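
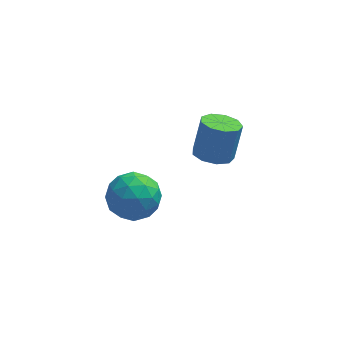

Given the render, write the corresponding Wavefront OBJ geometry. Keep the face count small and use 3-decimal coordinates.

v 1.368 0.016 -0.713
v 1.959 0.412 -0.981
v 2.263 0.899 0.404
v 1.672 0.504 0.673
v 1.53 0.705 -0.99
v 1.833 1.192 0.395
v 1.025 0.676 -0.87
v 1.329 1.163 0.516
v 0.681 0.338 -0.676
v 0.984 0.826 0.71
v 0.658 -0.15 -0.499
v 0.962 0.337 0.887
v 0.968 -0.561 -0.422
v 1.271 -0.073 0.963
v 1.465 -0.701 -0.482
v 1.768 -0.214 0.904
v 1.917 -0.506 -0.649
v 2.22 -0.019 0.736
v 2.112 -0.066 -0.847
v 2.415 0.421 0.539
v -1.992 -3.072 0.47
v -1.458 -2.686 1.206
v -1.302 -4.494 0.714
v -0.768 -4.108 1.45
v -1.744 -4.221 1.554
v -2.171 -3.342 1.404
v -0.589 -3.838 0.516
v -1.016 -2.959 0.366
v -0.591 -3.159 1.235
v -1.305 -3.396 1.877
v -1.455 -3.784 0.043
v -2.169 -4.021 0.685
v -1.786 -2.754 0.817
v -0.974 -4.426 1.103
v -1.548 -4.492 1.165
v -1.234 -4.265 1.598
v -2.205 -3.14 0.932
v -1.891 -2.913 1.365
v -2.059 -3.815 1.57
v -0.869 -4.267 0.555
v -0.555 -4.04 0.988
v -1.526 -2.915 0.322
v -1.212 -2.688 0.755
v -0.701 -3.365 0.35
v -0.962 -2.806 1.267
v -0.556 -3.641 1.41
v -0.451 -3.482 0.861
v -0.702 -2.966 0.772
v -1.382 -2.945 1.644
v -0.976 -3.78 1.787
v -1.55 -3.847 1.848
v -1.801 -3.33 1.76
v -0.872 -3.223 1.661
v -1.784 -3.4 0.133
v -1.378 -4.235 0.276
v -0.959 -3.85 0.16
v -1.21 -3.333 0.072
v -2.204 -3.539 0.51
v -1.798 -4.374 0.653
v -2.058 -4.214 1.148
v -2.309 -3.698 1.059
v -1.888 -3.957 0.259
f 2 1 5
f 2 5 3
f 3 5 6
f 3 6 4
f 5 1 7
f 5 7 6
f 6 7 8
f 6 8 4
f 7 1 9
f 7 9 8
f 8 9 10
f 8 10 4
f 9 1 11
f 9 11 10
f 10 11 12
f 10 12 4
f 11 1 13
f 11 13 12
f 12 13 14
f 12 14 4
f 13 1 15
f 13 15 14
f 14 15 16
f 14 16 4
f 15 1 17
f 15 17 16
f 16 17 18
f 16 18 4
f 17 1 19
f 17 19 18
f 18 19 20
f 18 20 4
f 19 1 2
f 19 2 20
f 20 2 3
f 20 3 4
f 21 58 37
f 58 32 61
f 37 61 26
f 58 61 37
f 21 37 33
f 37 26 38
f 33 38 22
f 37 38 33
f 21 33 42
f 33 22 43
f 42 43 28
f 33 43 42
f 21 42 54
f 42 28 57
f 54 57 31
f 42 57 54
f 21 54 58
f 54 31 62
f 58 62 32
f 54 62 58
f 22 38 49
f 38 26 52
f 49 52 30
f 38 52 49
f 26 61 39
f 61 32 60
f 39 60 25
f 61 60 39
f 32 62 59
f 62 31 55
f 59 55 23
f 62 55 59
f 31 57 56
f 57 28 44
f 56 44 27
f 57 44 56
f 28 43 48
f 43 22 45
f 48 45 29
f 43 45 48
f 24 50 36
f 50 30 51
f 36 51 25
f 50 51 36
f 24 36 34
f 36 25 35
f 34 35 23
f 36 35 34
f 24 34 41
f 34 23 40
f 41 40 27
f 34 40 41
f 24 41 46
f 41 27 47
f 46 47 29
f 41 47 46
f 24 46 50
f 46 29 53
f 50 53 30
f 46 53 50
f 25 51 39
f 51 30 52
f 39 52 26
f 51 52 39
f 23 35 59
f 35 25 60
f 59 60 32
f 35 60 59
f 27 40 56
f 40 23 55
f 56 55 31
f 40 55 56
f 29 47 48
f 47 27 44
f 48 44 28
f 47 44 48
f 30 53 49
f 53 29 45
f 49 45 22
f 53 45 49



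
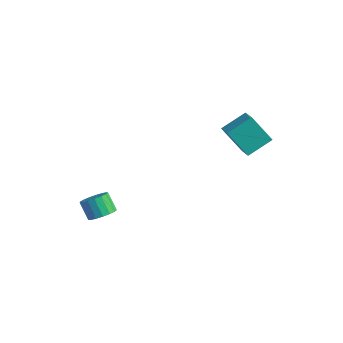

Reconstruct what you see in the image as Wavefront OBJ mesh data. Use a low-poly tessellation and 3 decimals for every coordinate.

v 1.016 3.051 4.01
v 2.005 2.55 4.443
v 1.398 4.493 4.805
v 2.387 3.992 5.238
v 2.033 3.668 2.402
v 3.022 3.167 2.835
v 2.415 5.11 3.197
v 3.404 4.609 3.63
v -1.729 -3.18 -1.595
v -1.16 -3.598 -1.141
v -1.921 -3.558 -0.15
v -2.491 -3.14 -0.605
v -1.064 -3.212 -1.083
v -1.826 -3.171 -0.092
v -1.121 -2.818 -1.143
v -1.883 -2.778 -0.152
v -1.317 -2.508 -1.306
v -2.079 -2.467 -0.315
v -1.608 -2.351 -1.536
v -2.369 -2.311 -0.545
v -1.926 -2.384 -1.779
v -2.688 -2.344 -0.788
v -2.199 -2.6 -1.98
v -2.961 -2.56 -0.99
v -2.365 -2.949 -2.093
v -3.126 -2.909 -1.103
v -2.385 -3.35 -2.092
v -3.146 -3.31 -1.102
v -2.254 -3.713 -1.977
v -3.016 -3.673 -0.987
v -2.004 -3.953 -1.775
v -2.765 -3.913 -0.784
v -1.69 -4.017 -1.531
v -2.452 -3.977 -0.541
v -1.386 -3.888 -1.302
v -2.147 -3.848 -0.312
f 2 4 1
f 5 2 1
f 1 4 3
f 3 5 1
f 2 8 4
f 6 2 5
f 6 8 2
f 4 8 3
f 7 5 3
f 3 8 7
f 7 6 5
f 8 6 7
f 10 9 13
f 10 13 11
f 11 13 14
f 11 14 12
f 13 9 15
f 13 15 14
f 14 15 16
f 14 16 12
f 15 9 17
f 15 17 16
f 16 17 18
f 16 18 12
f 17 9 19
f 17 19 18
f 18 19 20
f 18 20 12
f 19 9 21
f 19 21 20
f 20 21 22
f 20 22 12
f 21 9 23
f 21 23 22
f 22 23 24
f 22 24 12
f 23 9 25
f 23 25 24
f 24 25 26
f 24 26 12
f 25 9 27
f 25 27 26
f 26 27 28
f 26 28 12
f 27 9 29
f 27 29 28
f 28 29 30
f 28 30 12
f 29 9 31
f 29 31 30
f 30 31 32
f 30 32 12
f 31 9 33
f 31 33 32
f 32 33 34
f 32 34 12
f 33 9 35
f 33 35 34
f 34 35 36
f 34 36 12
f 35 9 10
f 35 10 36
f 36 10 11
f 36 11 12



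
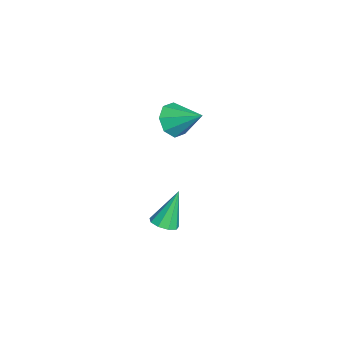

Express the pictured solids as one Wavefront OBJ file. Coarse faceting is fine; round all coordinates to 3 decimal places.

v -2.407 -3.093 1.41
v -1.716 -3.03 0.76
v -1.693 -1.827 2.29
v -2.284 -2.603 0.605
v -2.923 -2.463 0.922
v -3.26 -2.692 1.524
v -3.097 -3.156 2.059
v -2.529 -3.584 2.214
v -1.89 -3.724 1.898
v -1.553 -3.495 1.295
v -1.283 -3.487 -4.824
v -0.633 -3.258 -4.698
v -1.857 -2.853 -3.016
v -0.893 -2.912 -4.902
v -1.334 -2.834 -5.07
v -1.752 -3.062 -5.122
v -1.95 -3.49 -5.035
v -1.836 -3.916 -4.849
v -1.463 -4.142 -4.651
v -1.006 -4.061 -4.534
v -0.678 -3.713 -4.552
f 2 1 4
f 2 4 3
f 4 1 5
f 4 5 3
f 5 1 6
f 5 6 3
f 6 1 7
f 6 7 3
f 7 1 8
f 7 8 3
f 8 1 9
f 8 9 3
f 9 1 10
f 9 10 3
f 10 1 2
f 10 2 3
f 12 11 14
f 12 14 13
f 14 11 15
f 14 15 13
f 15 11 16
f 15 16 13
f 16 11 17
f 16 17 13
f 17 11 18
f 17 18 13
f 18 11 19
f 18 19 13
f 19 11 20
f 19 20 13
f 20 11 21
f 20 21 13
f 21 11 12
f 21 12 13



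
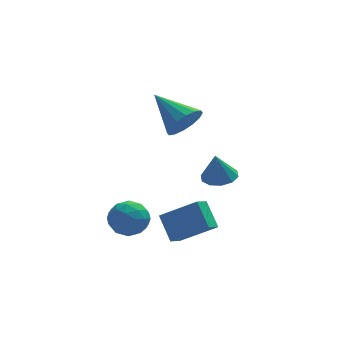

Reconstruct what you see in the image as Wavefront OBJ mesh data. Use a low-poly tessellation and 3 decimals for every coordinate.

v 0.189 2.316 3.369
v 0.633 3.001 2.882
v -0.889 3.744 4.391
v 0.236 2.892 2.615
v -0.175 2.629 2.549
v -0.487 2.282 2.703
v -0.619 1.944 3.036
v -0.534 1.707 3.458
v -0.255 1.632 3.856
v 0.143 1.741 4.124
v 0.553 2.004 4.189
v 0.866 2.351 4.035
v 0.997 2.689 3.702
v 0.912 2.926 3.281
v -1.833 1.314 -2.214
v -1.493 0.86 -1.431
v -3.247 1.4 -1.549
v -2.907 0.946 -0.766
v -2.616 1.847 -0.968
v -1.742 1.793 -1.379
v -2.998 0.467 -1.601
v -2.124 0.413 -2.012
v -2.213 0.337 -1.052
v -1.976 1.189 -0.661
v -2.764 1.071 -2.319
v -2.527 1.923 -1.928
v -1.539 1.079 -1.881
v -3.201 1.181 -1.099
v -3.03 1.71 -1.218
v -2.83 1.443 -0.758
v -1.685 1.628 -1.85
v -1.485 1.361 -1.39
v -2.145 1.941 -1.118
v -3.255 0.899 -1.59
v -3.055 0.632 -1.13
v -1.91 0.817 -2.222
v -1.71 0.55 -1.762
v -2.595 0.319 -1.862
v -1.762 0.505 -1.198
v -2.593 0.556 -0.807
v -2.647 0.274 -1.298
v -2.133 0.242 -1.539
v -1.623 1.006 -0.968
v -2.454 1.057 -0.577
v -2.283 1.586 -0.696
v -1.769 1.554 -0.937
v -2.046 0.698 -0.745
v -2.286 1.203 -2.403
v -3.117 1.254 -2.012
v -2.971 0.706 -2.043
v -2.457 0.674 -2.284
v -2.147 1.704 -2.173
v -2.978 1.755 -1.782
v -2.607 2.018 -1.441
v -2.093 1.986 -1.682
v -2.694 1.562 -2.235
v 1.994 4.035 -1.052
v 2.535 4.658 -0.895
v 1.766 3.885 0.332
v 2.063 4.866 -0.95
v 1.564 4.756 -1.045
v 1.23 4.371 -1.142
v 1.188 3.858 -1.204
v 1.454 3.412 -1.209
v 1.926 3.204 -1.153
v 2.425 3.313 -1.059
v 2.759 3.699 -0.962
v 2.801 4.212 -0.899
v -0.313 0.438 -2.632
v -0.805 -0.107 -2.266
v -0.642 1.4 -1.64
v -1.133 0.854 -1.274
v 1.173 -0.174 -1.546
v 0.682 -0.72 -1.18
v 0.845 0.787 -0.554
v 0.353 0.242 -0.188
f 2 1 4
f 2 4 3
f 4 1 5
f 4 5 3
f 5 1 6
f 5 6 3
f 6 1 7
f 6 7 3
f 7 1 8
f 7 8 3
f 8 1 9
f 8 9 3
f 9 1 10
f 9 10 3
f 10 1 11
f 10 11 3
f 11 1 12
f 11 12 3
f 12 1 13
f 12 13 3
f 13 1 14
f 13 14 3
f 14 1 2
f 14 2 3
f 15 52 31
f 52 26 55
f 31 55 20
f 52 55 31
f 15 31 27
f 31 20 32
f 27 32 16
f 31 32 27
f 15 27 36
f 27 16 37
f 36 37 22
f 27 37 36
f 15 36 48
f 36 22 51
f 48 51 25
f 36 51 48
f 15 48 52
f 48 25 56
f 52 56 26
f 48 56 52
f 16 32 43
f 32 20 46
f 43 46 24
f 32 46 43
f 20 55 33
f 55 26 54
f 33 54 19
f 55 54 33
f 26 56 53
f 56 25 49
f 53 49 17
f 56 49 53
f 25 51 50
f 51 22 38
f 50 38 21
f 51 38 50
f 22 37 42
f 37 16 39
f 42 39 23
f 37 39 42
f 18 44 30
f 44 24 45
f 30 45 19
f 44 45 30
f 18 30 28
f 30 19 29
f 28 29 17
f 30 29 28
f 18 28 35
f 28 17 34
f 35 34 21
f 28 34 35
f 18 35 40
f 35 21 41
f 40 41 23
f 35 41 40
f 18 40 44
f 40 23 47
f 44 47 24
f 40 47 44
f 19 45 33
f 45 24 46
f 33 46 20
f 45 46 33
f 17 29 53
f 29 19 54
f 53 54 26
f 29 54 53
f 21 34 50
f 34 17 49
f 50 49 25
f 34 49 50
f 23 41 42
f 41 21 38
f 42 38 22
f 41 38 42
f 24 47 43
f 47 23 39
f 43 39 16
f 47 39 43
f 58 57 60
f 58 60 59
f 60 57 61
f 60 61 59
f 61 57 62
f 61 62 59
f 62 57 63
f 62 63 59
f 63 57 64
f 63 64 59
f 64 57 65
f 64 65 59
f 65 57 66
f 65 66 59
f 66 57 67
f 66 67 59
f 67 57 68
f 67 68 59
f 68 57 58
f 68 58 59
f 70 72 69
f 73 70 69
f 69 72 71
f 71 73 69
f 70 76 72
f 74 70 73
f 74 76 70
f 72 76 71
f 75 73 71
f 71 76 75
f 75 74 73
f 76 74 75



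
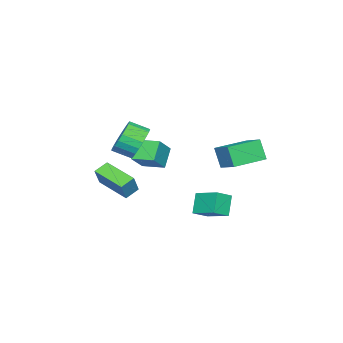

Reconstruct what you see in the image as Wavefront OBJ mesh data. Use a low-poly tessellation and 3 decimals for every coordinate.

v -1.812 1.015 -1.592
v -0.993 0.641 -1.112
v -1.495 2.443 -1.022
v -0.676 2.069 -0.542
v -1.084 1.271 -2.638
v -0.265 0.897 -2.158
v -0.767 2.699 -2.068
v 0.052 2.325 -1.588
v -4.683 -4.599 -0.601
v -3.634 -4.61 0.356
v -4.819 -3.266 -0.437
v -3.769 -3.276 0.519
v -3.771 -4.384 -1.599
v -2.721 -4.394 -0.643
v -3.906 -3.05 -1.436
v -2.857 -3.061 -0.479
v 1.541 -2.721 0.477
v 2.112 -2.612 1.515
v 1.978 -0.85 0.04
v 2.55 -0.741 1.078
v 2.27 -2.979 0.102
v 2.842 -2.87 1.14
v 2.708 -1.108 -0.335
v 3.279 -0.999 0.703
v 0.448 -1.695 2.409
v 1.025 -1.871 1.562
v 1.449 -2.801 2.044
v 0.872 -2.625 2.891
v 1.289 -1.626 1.802
v 1.713 -2.557 2.283
v 1.408 -1.394 2.146
v 1.832 -2.324 2.628
v 1.361 -1.213 2.536
v 1.785 -2.143 3.018
v 1.156 -1.116 2.904
v 1.58 -2.046 3.386
v 0.829 -1.119 3.187
v 1.252 -2.049 3.669
v 0.435 -1.221 3.335
v 0.859 -2.151 3.817
v 0.044 -1.406 3.323
v 0.468 -2.336 3.805
v -0.277 -1.64 3.153
v 0.147 -2.57 3.635
v -0.473 -1.884 2.854
v -0.049 -2.814 3.336
v -0.509 -2.095 2.478
v -0.086 -3.025 2.96
v -0.38 -2.237 2.091
v 0.043 -3.167 2.573
v -0.108 -2.285 1.758
v 0.316 -3.216 2.24
v 0.26 -2.232 1.538
v 0.684 -3.162 2.02
v 0.661 -2.085 1.469
v 1.085 -3.015 1.951
v -3.163 2.677 0.894
v -3.372 2.168 2.06
v -2.51 3.827 1.512
v -2.719 3.318 2.679
v -1.501 1.782 0.801
v -1.71 1.273 1.968
v -0.848 2.932 1.42
v -1.057 2.423 2.586
f 2 4 1
f 5 2 1
f 1 4 3
f 3 5 1
f 2 8 4
f 6 2 5
f 6 8 2
f 4 8 3
f 7 5 3
f 3 8 7
f 7 6 5
f 8 6 7
f 10 12 9
f 13 10 9
f 9 12 11
f 11 13 9
f 10 16 12
f 14 10 13
f 14 16 10
f 12 16 11
f 15 13 11
f 11 16 15
f 15 14 13
f 16 14 15
f 18 20 17
f 21 18 17
f 17 20 19
f 19 21 17
f 18 24 20
f 22 18 21
f 22 24 18
f 20 24 19
f 23 21 19
f 19 24 23
f 23 22 21
f 24 22 23
f 26 25 29
f 26 29 27
f 27 29 30
f 27 30 28
f 29 25 31
f 29 31 30
f 30 31 32
f 30 32 28
f 31 25 33
f 31 33 32
f 32 33 34
f 32 34 28
f 33 25 35
f 33 35 34
f 34 35 36
f 34 36 28
f 35 25 37
f 35 37 36
f 36 37 38
f 36 38 28
f 37 25 39
f 37 39 38
f 38 39 40
f 38 40 28
f 39 25 41
f 39 41 40
f 40 41 42
f 40 42 28
f 41 25 43
f 41 43 42
f 42 43 44
f 42 44 28
f 43 25 45
f 43 45 44
f 44 45 46
f 44 46 28
f 45 25 47
f 45 47 46
f 46 47 48
f 46 48 28
f 47 25 49
f 47 49 48
f 48 49 50
f 48 50 28
f 49 25 51
f 49 51 50
f 50 51 52
f 50 52 28
f 51 25 53
f 51 53 52
f 52 53 54
f 52 54 28
f 53 25 55
f 53 55 54
f 54 55 56
f 54 56 28
f 55 25 26
f 55 26 56
f 56 26 27
f 56 27 28
f 58 60 57
f 61 58 57
f 57 60 59
f 59 61 57
f 58 64 60
f 62 58 61
f 62 64 58
f 60 64 59
f 63 61 59
f 59 64 63
f 63 62 61
f 64 62 63



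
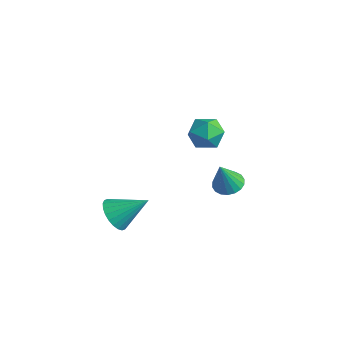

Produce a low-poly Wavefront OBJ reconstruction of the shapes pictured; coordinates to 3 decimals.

v 1.918 2.385 1.946
v 2.528 2.032 2.684
v 1.012 1.008 2.036
v 1.622 0.655 2.774
v 1.008 1.449 2.956
v 1.568 2.3 2.9
v 1.972 0.74 1.82
v 2.532 1.591 1.764
v 2.561 1.015 2.606
v 1.965 1.454 3.308
v 1.575 1.586 1.412
v 0.979 2.025 2.114
v 0.717 -3.12 -2.087
v 1.513 -3.268 -2.639
v 1.723 -1.86 -0.973
v 1.349 -2.975 -2.822
v 1.089 -2.704 -2.893
v 0.772 -2.496 -2.841
v 0.446 -2.384 -2.675
v 0.162 -2.383 -2.419
v -0.037 -2.494 -2.113
v -0.122 -2.701 -1.802
v -0.08 -2.972 -1.536
v 0.084 -3.264 -1.353
v 0.345 -3.535 -1.282
v 0.662 -3.743 -1.333
v 0.987 -3.856 -1.5
v 1.271 -3.857 -1.755
v 1.471 -3.745 -2.062
v 1.556 -3.538 -2.372
v 1.209 3.386 -2.627
v 1.892 3.84 -2.503
v 1.351 2.714 -0.953
v 1.622 4.065 -2.39
v 1.27 4.156 -2.324
v 0.906 4.094 -2.318
v 0.602 3.891 -2.373
v 0.418 3.589 -2.479
v 0.391 3.246 -2.614
v 0.526 2.931 -2.752
v 0.796 2.706 -2.865
v 1.148 2.615 -2.931
v 1.512 2.677 -2.937
v 1.816 2.88 -2.882
v 2 3.182 -2.776
v 2.027 3.525 -2.641
f 1 12 6
f 1 6 2
f 1 2 8
f 1 8 11
f 1 11 12
f 2 6 10
f 6 12 5
f 12 11 3
f 11 8 7
f 8 2 9
f 4 10 5
f 4 5 3
f 4 3 7
f 4 7 9
f 4 9 10
f 5 10 6
f 3 5 12
f 7 3 11
f 9 7 8
f 10 9 2
f 14 13 16
f 14 16 15
f 16 13 17
f 16 17 15
f 17 13 18
f 17 18 15
f 18 13 19
f 18 19 15
f 19 13 20
f 19 20 15
f 20 13 21
f 20 21 15
f 21 13 22
f 21 22 15
f 22 13 23
f 22 23 15
f 23 13 24
f 23 24 15
f 24 13 25
f 24 25 15
f 25 13 26
f 25 26 15
f 26 13 27
f 26 27 15
f 27 13 28
f 27 28 15
f 28 13 29
f 28 29 15
f 29 13 30
f 29 30 15
f 30 13 14
f 30 14 15
f 32 31 34
f 32 34 33
f 34 31 35
f 34 35 33
f 35 31 36
f 35 36 33
f 36 31 37
f 36 37 33
f 37 31 38
f 37 38 33
f 38 31 39
f 38 39 33
f 39 31 40
f 39 40 33
f 40 31 41
f 40 41 33
f 41 31 42
f 41 42 33
f 42 31 43
f 42 43 33
f 43 31 44
f 43 44 33
f 44 31 45
f 44 45 33
f 45 31 46
f 45 46 33
f 46 31 32
f 46 32 33



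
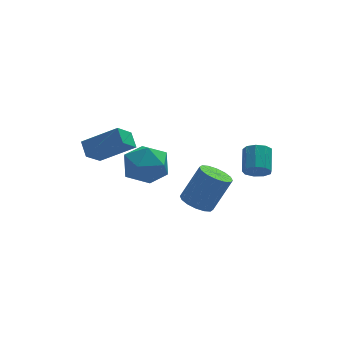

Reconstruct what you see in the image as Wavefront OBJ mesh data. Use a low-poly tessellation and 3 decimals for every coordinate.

v -4.623 1.51 -1.865
v -3.173 1.032 -0.931
v -4.68 2.209 -1.42
v -3.23 1.73 -0.486
v -3.93 2.07 -2.654
v -2.48 1.591 -1.72
v -3.987 2.768 -2.209
v -2.537 2.29 -1.275
v 1.285 -3.219 -0.473
v 1.62 -3.043 -0.926
v 1.91 -2.086 -0.34
v 1.575 -2.261 0.113
v 1.244 -2.902 -0.97
v 1.535 -1.945 -0.383
v 0.887 -2.91 -0.781
v 1.178 -1.952 -0.194
v 0.716 -3.062 -0.448
v 1.007 -2.104 0.138
v 0.812 -3.287 -0.127
v 1.102 -2.329 0.459
v 1.128 -3.481 0.032
v 1.419 -2.523 0.618
v 1.518 -3.552 -0.045
v 1.809 -2.594 0.541
v 1.798 -3.467 -0.323
v 2.089 -2.509 0.264
v 1.839 -3.266 -0.671
v 2.129 -2.308 -0.084
v -1.95 2.827 -2.606
v -1.058 2.147 -2.691
v -2.962 1.613 -3.509
v -2.07 0.933 -3.594
v -2.549 1.108 -2.592
v -1.924 1.859 -2.034
v -2.096 1.901 -4.166
v -1.471 2.652 -3.608
v -1.148 1.575 -3.656
v -1.428 1.085 -2.683
v -2.592 2.675 -3.517
v -2.872 2.185 -2.544
v -0.973 -2.508 -2.467
v -0.484 -2.068 -2.806
v 0.362 -1.873 -1.332
v -0.127 -2.312 -0.993
v -0.758 -1.832 -2.68
v 0.088 -1.637 -1.206
v -1.09 -1.778 -2.496
v -0.244 -1.582 -1.023
v -1.39 -1.918 -2.305
v -0.545 -1.723 -0.832
v -1.579 -2.217 -2.157
v -0.733 -2.022 -0.684
v -1.605 -2.594 -2.092
v -0.76 -2.398 -0.619
v -1.462 -2.947 -2.128
v -0.616 -2.752 -0.654
v -1.188 -3.183 -2.254
v -0.342 -2.988 -0.78
v -0.856 -3.238 -2.437
v -0.01 -3.042 -0.964
v -0.555 -3.097 -2.628
v 0.29 -2.902 -1.155
v -0.367 -2.798 -2.776
v 0.479 -2.603 -1.303
v -0.34 -2.422 -2.841
v 0.505 -2.226 -1.368
f 2 4 1
f 5 2 1
f 1 4 3
f 3 5 1
f 2 8 4
f 6 2 5
f 6 8 2
f 4 8 3
f 7 5 3
f 3 8 7
f 7 6 5
f 8 6 7
f 10 9 13
f 10 13 11
f 11 13 14
f 11 14 12
f 13 9 15
f 13 15 14
f 14 15 16
f 14 16 12
f 15 9 17
f 15 17 16
f 16 17 18
f 16 18 12
f 17 9 19
f 17 19 18
f 18 19 20
f 18 20 12
f 19 9 21
f 19 21 20
f 20 21 22
f 20 22 12
f 21 9 23
f 21 23 22
f 22 23 24
f 22 24 12
f 23 9 25
f 23 25 24
f 24 25 26
f 24 26 12
f 25 9 27
f 25 27 26
f 26 27 28
f 26 28 12
f 27 9 10
f 27 10 28
f 28 10 11
f 28 11 12
f 29 40 34
f 29 34 30
f 29 30 36
f 29 36 39
f 29 39 40
f 30 34 38
f 34 40 33
f 40 39 31
f 39 36 35
f 36 30 37
f 32 38 33
f 32 33 31
f 32 31 35
f 32 35 37
f 32 37 38
f 33 38 34
f 31 33 40
f 35 31 39
f 37 35 36
f 38 37 30
f 42 41 45
f 42 45 43
f 43 45 46
f 43 46 44
f 45 41 47
f 45 47 46
f 46 47 48
f 46 48 44
f 47 41 49
f 47 49 48
f 48 49 50
f 48 50 44
f 49 41 51
f 49 51 50
f 50 51 52
f 50 52 44
f 51 41 53
f 51 53 52
f 52 53 54
f 52 54 44
f 53 41 55
f 53 55 54
f 54 55 56
f 54 56 44
f 55 41 57
f 55 57 56
f 56 57 58
f 56 58 44
f 57 41 59
f 57 59 58
f 58 59 60
f 58 60 44
f 59 41 61
f 59 61 60
f 60 61 62
f 60 62 44
f 61 41 63
f 61 63 62
f 62 63 64
f 62 64 44
f 63 41 65
f 63 65 64
f 64 65 66
f 64 66 44
f 65 41 42
f 65 42 66
f 66 42 43
f 66 43 44



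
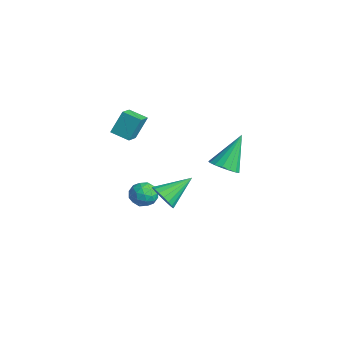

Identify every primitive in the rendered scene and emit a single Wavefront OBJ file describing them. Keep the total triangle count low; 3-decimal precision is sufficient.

v -3.479 0.194 1.426
v -3.559 0.928 2.697
v -2.654 0.858 1.094
v -2.734 1.593 2.365
v -2.706 -0.533 1.895
v -2.786 0.202 3.166
v -1.881 0.132 1.563
v -1.961 0.866 2.834
v -1.28 1.036 -2.601
v -0.482 0.845 -2.611
v -1.478 0.155 -1.629
v -0.68 -0.036 -1.639
v -0.922 0.699 -1.368
v -0.8 1.244 -1.969
v -1.16 -0.244 -2.271
v -1.038 0.301 -2.872
v -0.408 0.054 -2.408
v -0.261 0.637 -1.849
v -1.699 0.363 -2.391
v -1.552 0.946 -1.832
v -0.864 1.018 -2.691
v -1.096 -0.018 -1.549
v -1.239 0.414 -1.389
v -0.77 0.302 -1.395
v -1.05 1.252 -2.314
v -0.582 1.14 -2.32
v -0.84 1.054 -1.589
v -1.378 -0.14 -1.92
v -0.91 -0.252 -1.926
v -1.19 0.698 -2.845
v -0.721 0.586 -2.851
v -1.12 -0.054 -2.651
v -0.351 0.441 -2.578
v -0.468 -0.077 -2.007
v -0.75 -0.199 -2.378
v -0.678 0.121 -2.731
v -0.265 0.783 -2.25
v -0.381 0.265 -1.678
v -0.524 0.697 -1.519
v -0.452 1.018 -1.872
v -0.222 0.318 -2.13
v -1.579 0.735 -2.562
v -1.695 0.217 -1.99
v -1.508 -0.018 -2.368
v -1.436 0.303 -2.721
v -1.492 1.077 -2.233
v -1.609 0.559 -1.662
v -1.282 0.879 -1.509
v -1.21 1.199 -1.862
v -1.738 0.682 -2.11
v 4.068 2.483 2.46
v 4.646 2.063 2.881
v 3.652 3.657 4.2
v 4.846 2.368 2.724
v 4.868 2.699 2.506
v 4.707 2.981 2.277
v 4.399 3.149 2.09
v 4.016 3.164 1.988
v 3.644 3.024 1.994
v 3.37 2.76 2.106
v 3.255 2.432 2.3
v 3.327 2.116 2.53
v 3.569 1.885 2.744
v 3.925 1.79 2.893
v 4.314 1.854 2.942
v 0.269 0.99 -1.735
v 0.974 1.263 -2.166
v 0.191 2.69 -0.785
v 0.683 1.377 -2.395
v 0.311 1.415 -2.493
v -0.07 1.369 -2.441
v -0.384 1.247 -2.249
v -0.568 1.074 -1.956
v -0.587 0.885 -1.619
v -0.435 0.716 -1.305
v -0.145 0.602 -1.076
v 0.228 0.564 -0.978
v 0.609 0.611 -1.03
v 0.922 0.732 -1.221
v 1.107 0.905 -1.515
v 1.125 1.094 -1.852
f 2 4 1
f 5 2 1
f 1 4 3
f 3 5 1
f 2 8 4
f 6 2 5
f 6 8 2
f 4 8 3
f 7 5 3
f 3 8 7
f 7 6 5
f 8 6 7
f 9 46 25
f 46 20 49
f 25 49 14
f 46 49 25
f 9 25 21
f 25 14 26
f 21 26 10
f 25 26 21
f 9 21 30
f 21 10 31
f 30 31 16
f 21 31 30
f 9 30 42
f 30 16 45
f 42 45 19
f 30 45 42
f 9 42 46
f 42 19 50
f 46 50 20
f 42 50 46
f 10 26 37
f 26 14 40
f 37 40 18
f 26 40 37
f 14 49 27
f 49 20 48
f 27 48 13
f 49 48 27
f 20 50 47
f 50 19 43
f 47 43 11
f 50 43 47
f 19 45 44
f 45 16 32
f 44 32 15
f 45 32 44
f 16 31 36
f 31 10 33
f 36 33 17
f 31 33 36
f 12 38 24
f 38 18 39
f 24 39 13
f 38 39 24
f 12 24 22
f 24 13 23
f 22 23 11
f 24 23 22
f 12 22 29
f 22 11 28
f 29 28 15
f 22 28 29
f 12 29 34
f 29 15 35
f 34 35 17
f 29 35 34
f 12 34 38
f 34 17 41
f 38 41 18
f 34 41 38
f 13 39 27
f 39 18 40
f 27 40 14
f 39 40 27
f 11 23 47
f 23 13 48
f 47 48 20
f 23 48 47
f 15 28 44
f 28 11 43
f 44 43 19
f 28 43 44
f 17 35 36
f 35 15 32
f 36 32 16
f 35 32 36
f 18 41 37
f 41 17 33
f 37 33 10
f 41 33 37
f 52 51 54
f 52 54 53
f 54 51 55
f 54 55 53
f 55 51 56
f 55 56 53
f 56 51 57
f 56 57 53
f 57 51 58
f 57 58 53
f 58 51 59
f 58 59 53
f 59 51 60
f 59 60 53
f 60 51 61
f 60 61 53
f 61 51 62
f 61 62 53
f 62 51 63
f 62 63 53
f 63 51 64
f 63 64 53
f 64 51 65
f 64 65 53
f 65 51 52
f 65 52 53
f 67 66 69
f 67 69 68
f 69 66 70
f 69 70 68
f 70 66 71
f 70 71 68
f 71 66 72
f 71 72 68
f 72 66 73
f 72 73 68
f 73 66 74
f 73 74 68
f 74 66 75
f 74 75 68
f 75 66 76
f 75 76 68
f 76 66 77
f 76 77 68
f 77 66 78
f 77 78 68
f 78 66 79
f 78 79 68
f 79 66 80
f 79 80 68
f 80 66 81
f 80 81 68
f 81 66 67
f 81 67 68



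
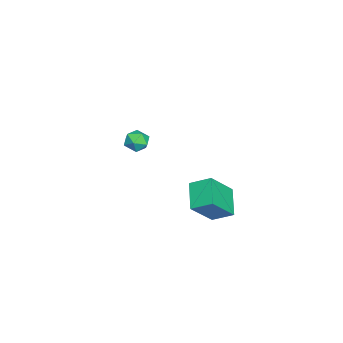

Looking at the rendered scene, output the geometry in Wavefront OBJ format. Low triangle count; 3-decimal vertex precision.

v 2.757 0.513 2.563
v 2.794 1.647 3.178
v 1.634 1.364 1.061
v 1.67 2.498 1.676
v 4.19 0.922 1.724
v 4.226 2.056 2.339
v 3.066 1.773 0.222
v 3.103 2.907 0.837
v -3.9 -3.505 0.096
v -3.187 -3.857 0.175
v -4.313 -4.103 1.165
v -3.6 -4.455 1.244
v -3.672 -3.667 1.358
v -3.416 -3.298 0.697
v -4.084 -4.662 0.643
v -3.828 -4.293 -0.018
v -3.301 -4.572 0.513
v -3.046 -3.958 0.955
v -4.454 -4.002 0.385
v -4.199 -3.388 0.827
f 2 4 1
f 5 2 1
f 1 4 3
f 3 5 1
f 2 8 4
f 6 2 5
f 6 8 2
f 4 8 3
f 7 5 3
f 3 8 7
f 7 6 5
f 8 6 7
f 9 20 14
f 9 14 10
f 9 10 16
f 9 16 19
f 9 19 20
f 10 14 18
f 14 20 13
f 20 19 11
f 19 16 15
f 16 10 17
f 12 18 13
f 12 13 11
f 12 11 15
f 12 15 17
f 12 17 18
f 13 18 14
f 11 13 20
f 15 11 19
f 17 15 16
f 18 17 10



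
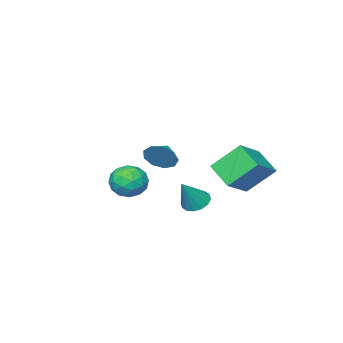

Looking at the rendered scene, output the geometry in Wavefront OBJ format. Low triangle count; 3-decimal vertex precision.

v -1.576 -2.992 -3.505
v -0.822 -2.442 -4.169
v -0.198 -3.538 -2.391
v 0.556 -2.988 -3.055
v -0.194 -2.392 -2.425
v -1.045 -2.055 -3.114
v 0.025 -3.925 -3.446
v -0.826 -3.588 -4.135
v 0.168 -3.018 -4.133
v 0.033 -2.071 -3.502
v -1.053 -3.909 -3.058
v -1.188 -2.962 -2.427
v -1.32 -2.669 -3.935
v 0.3 -3.311 -2.625
v -0.141 -2.961 -2.255
v 0.303 -2.637 -2.645
v -1.452 -2.442 -3.315
v -1.008 -2.118 -3.705
v -0.639 -2.089 -2.68
v -0.012 -3.862 -2.855
v 0.432 -3.538 -3.245
v -1.323 -3.343 -3.915
v -0.879 -3.019 -4.305
v -0.381 -3.891 -3.88
v -0.295 -2.685 -4.304
v 0.516 -3.005 -3.649
v 0.203 -3.556 -3.879
v -0.297 -3.358 -4.284
v -0.374 -2.128 -3.933
v 0.436 -2.449 -3.278
v -0.005 -2.099 -2.908
v -0.506 -1.9 -3.313
v 0.208 -2.467 -3.912
v -1.456 -3.531 -3.282
v -0.646 -3.852 -2.627
v -0.514 -4.08 -3.247
v -1.015 -3.881 -3.652
v -1.536 -2.975 -2.911
v -0.725 -3.295 -2.256
v -0.723 -2.622 -2.276
v -1.223 -2.424 -2.681
v -1.228 -3.513 -2.648
v -4.409 2.767 -0.578
v -2.655 3.101 0.408
v -4.174 4.238 -1.495
v -2.419 4.572 -0.509
v -3.361 1.668 -2.071
v -1.606 2.002 -1.085
v -3.125 3.139 -2.988
v -1.371 3.473 -2.002
v -0.634 1.942 -3.315
v 0.035 1.98 -3.805
v 0.494 2.038 -1.765
v -0.082 2.389 -3.745
v -0.347 2.678 -3.57
v -0.689 2.77 -3.326
v -1.016 2.64 -3.08
v -1.241 2.324 -2.897
v -1.304 1.905 -2.825
v -1.187 1.495 -2.885
v -0.922 1.206 -3.06
v -0.58 1.114 -3.304
v -0.252 1.244 -3.55
v -0.028 1.56 -3.733
v 2.156 2.278 0.6
v 2.614 2.073 1.395
v 1.224 1.822 1.02
v 2.348 2.657 1.439
v 1.992 3.064 1.09
v 1.713 3.103 0.512
v 1.642 2.756 -0.025
v 1.811 2.186 -0.269
v 2.142 1.659 -0.107
v 2.48 1.422 0.386
v 2.666 1.586 0.98
f 1 38 17
f 38 12 41
f 17 41 6
f 38 41 17
f 1 17 13
f 17 6 18
f 13 18 2
f 17 18 13
f 1 13 22
f 13 2 23
f 22 23 8
f 13 23 22
f 1 22 34
f 22 8 37
f 34 37 11
f 22 37 34
f 1 34 38
f 34 11 42
f 38 42 12
f 34 42 38
f 2 18 29
f 18 6 32
f 29 32 10
f 18 32 29
f 6 41 19
f 41 12 40
f 19 40 5
f 41 40 19
f 12 42 39
f 42 11 35
f 39 35 3
f 42 35 39
f 11 37 36
f 37 8 24
f 36 24 7
f 37 24 36
f 8 23 28
f 23 2 25
f 28 25 9
f 23 25 28
f 4 30 16
f 30 10 31
f 16 31 5
f 30 31 16
f 4 16 14
f 16 5 15
f 14 15 3
f 16 15 14
f 4 14 21
f 14 3 20
f 21 20 7
f 14 20 21
f 4 21 26
f 21 7 27
f 26 27 9
f 21 27 26
f 4 26 30
f 26 9 33
f 30 33 10
f 26 33 30
f 5 31 19
f 31 10 32
f 19 32 6
f 31 32 19
f 3 15 39
f 15 5 40
f 39 40 12
f 15 40 39
f 7 20 36
f 20 3 35
f 36 35 11
f 20 35 36
f 9 27 28
f 27 7 24
f 28 24 8
f 27 24 28
f 10 33 29
f 33 9 25
f 29 25 2
f 33 25 29
f 44 46 43
f 47 44 43
f 43 46 45
f 45 47 43
f 44 50 46
f 48 44 47
f 48 50 44
f 46 50 45
f 49 47 45
f 45 50 49
f 49 48 47
f 50 48 49
f 52 51 54
f 52 54 53
f 54 51 55
f 54 55 53
f 55 51 56
f 55 56 53
f 56 51 57
f 56 57 53
f 57 51 58
f 57 58 53
f 58 51 59
f 58 59 53
f 59 51 60
f 59 60 53
f 60 51 61
f 60 61 53
f 61 51 62
f 61 62 53
f 62 51 63
f 62 63 53
f 63 51 64
f 63 64 53
f 64 51 52
f 64 52 53
f 66 65 68
f 66 68 67
f 68 65 69
f 68 69 67
f 69 65 70
f 69 70 67
f 70 65 71
f 70 71 67
f 71 65 72
f 71 72 67
f 72 65 73
f 72 73 67
f 73 65 74
f 73 74 67
f 74 65 75
f 74 75 67
f 75 65 66
f 75 66 67



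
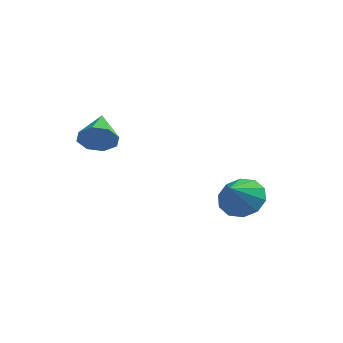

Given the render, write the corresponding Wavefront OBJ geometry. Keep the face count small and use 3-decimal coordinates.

v -0.36 0.145 3.342
v 0.103 -0.008 3.977
v -0.6 1.555 3.858
v 0.42 0.219 3.505
v 0.281 0.402 2.938
v -0.234 0.435 2.607
v -0.822 0.298 2.708
v -1.14 0.072 3.18
v -1 -0.112 3.747
v -0.486 -0.145 4.077
v 4.143 4.183 -1.315
v 4.886 3.598 -1.64
v 3.857 3.257 -0.305
v 5.119 3.986 -1.219
v 4.979 4.449 -0.835
v 4.52 4.81 -0.634
v 3.917 4.932 -0.694
v 3.4 4.768 -0.99
v 3.167 4.38 -1.412
v 3.307 3.916 -1.796
v 3.767 3.555 -1.997
v 4.37 3.433 -1.937
f 2 1 4
f 2 4 3
f 4 1 5
f 4 5 3
f 5 1 6
f 5 6 3
f 6 1 7
f 6 7 3
f 7 1 8
f 7 8 3
f 8 1 9
f 8 9 3
f 9 1 10
f 9 10 3
f 10 1 2
f 10 2 3
f 12 11 14
f 12 14 13
f 14 11 15
f 14 15 13
f 15 11 16
f 15 16 13
f 16 11 17
f 16 17 13
f 17 11 18
f 17 18 13
f 18 11 19
f 18 19 13
f 19 11 20
f 19 20 13
f 20 11 21
f 20 21 13
f 21 11 22
f 21 22 13
f 22 11 12
f 22 12 13



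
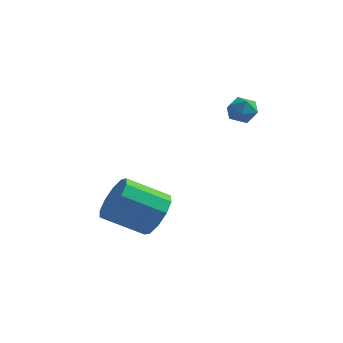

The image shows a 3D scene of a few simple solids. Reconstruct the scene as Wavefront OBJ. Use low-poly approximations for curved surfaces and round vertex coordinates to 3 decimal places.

v -2.129 1.22 -2.41
v -1.474 0.592 -1.945
v -2.876 -0.189 -1.025
v -3.531 0.44 -1.49
v -1.53 1.11 -1.591
v -2.933 0.329 -0.671
v -1.816 1.671 -1.55
v -3.218 0.89 -0.63
v -2.22 2.06 -1.837
v -3.623 1.279 -0.917
v -2.59 2.128 -2.343
v -3.992 1.347 -1.423
v -2.784 1.849 -2.875
v -4.186 1.068 -1.955
v -2.727 1.331 -3.229
v -4.13 0.55 -2.309
v -2.442 0.77 -3.27
v -3.844 -0.011 -2.35
v -2.037 0.381 -2.983
v -3.44 -0.4 -2.063
v -1.668 0.313 -2.477
v -3.07 -0.468 -1.557
v -0.647 4.024 2.242
v -0.271 4.157 1.7
v 0.251 3.763 2.8
v 0.627 3.896 2.258
v 0.317 4.397 2.584
v -0.237 4.558 2.239
v 0.217 3.362 2.261
v -0.337 3.523 1.916
v 0.264 3.748 1.712
v 0.325 4.387 1.912
v -0.345 3.533 2.588
v -0.284 4.172 2.788
f 2 1 5
f 2 5 3
f 3 5 6
f 3 6 4
f 5 1 7
f 5 7 6
f 6 7 8
f 6 8 4
f 7 1 9
f 7 9 8
f 8 9 10
f 8 10 4
f 9 1 11
f 9 11 10
f 10 11 12
f 10 12 4
f 11 1 13
f 11 13 12
f 12 13 14
f 12 14 4
f 13 1 15
f 13 15 14
f 14 15 16
f 14 16 4
f 15 1 17
f 15 17 16
f 16 17 18
f 16 18 4
f 17 1 19
f 17 19 18
f 18 19 20
f 18 20 4
f 19 1 21
f 19 21 20
f 20 21 22
f 20 22 4
f 21 1 2
f 21 2 22
f 22 2 3
f 22 3 4
f 23 34 28
f 23 28 24
f 23 24 30
f 23 30 33
f 23 33 34
f 24 28 32
f 28 34 27
f 34 33 25
f 33 30 29
f 30 24 31
f 26 32 27
f 26 27 25
f 26 25 29
f 26 29 31
f 26 31 32
f 27 32 28
f 25 27 34
f 29 25 33
f 31 29 30
f 32 31 24



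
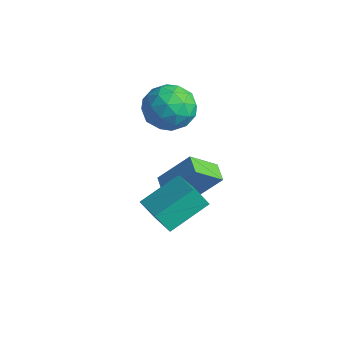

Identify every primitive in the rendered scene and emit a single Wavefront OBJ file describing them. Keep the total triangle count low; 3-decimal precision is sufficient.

v -3.41 0.748 2.342
v -2.234 0.896 2.417
v -3.186 -0.196 0.683
v -2.01 -0.048 0.758
v -2.567 -0.771 1.519
v -2.706 -0.187 2.544
v -2.714 0.887 0.556
v -2.853 1.471 1.581
v -1.804 0.982 1.313
v -1.713 -0.043 1.908
v -3.707 0.743 1.192
v -3.616 -0.282 1.787
v -2.842 0.905 2.525
v -2.578 -0.205 0.575
v -2.906 -0.63 1.022
v -2.214 -0.543 1.066
v -3.119 0.269 2.6
v -2.428 0.355 2.644
v -2.624 -0.624 2.116
v -2.992 0.345 0.456
v -2.301 0.431 0.5
v -3.206 1.243 2.034
v -2.514 1.33 2.078
v -2.796 1.324 0.984
v -1.897 1.042 1.92
v -1.766 0.487 0.945
v -2.18 1.037 0.826
v -2.261 1.38 1.429
v -1.844 0.44 2.27
v -1.712 -0.115 1.295
v -2.04 -0.539 1.742
v -2.121 -0.196 2.345
v -1.591 0.491 1.621
v -3.708 0.815 1.805
v -3.576 0.26 0.83
v -3.299 0.896 0.755
v -3.38 1.239 1.358
v -3.654 0.213 2.155
v -3.523 -0.342 1.18
v -3.159 -0.68 1.671
v -3.24 -0.337 2.274
v -3.829 0.209 1.479
v -2.848 -0.144 -2.68
v -1.988 0.839 -1.259
v -2.638 1.099 -3.667
v -1.778 2.081 -2.246
v -2.042 -0.481 -2.934
v -1.182 0.501 -1.513
v -1.832 0.761 -3.921
v -0.972 1.744 -2.5
v -0.546 -2.692 -1.295
v 1.047 -3.125 -0.813
v -0.348 -0.97 -0.401
v 1.245 -1.403 0.08
v -0.165 -2.277 -2.18
v 1.428 -2.71 -1.699
v 0.033 -0.555 -1.287
v 1.626 -0.988 -0.805
f 1 38 17
f 38 12 41
f 17 41 6
f 38 41 17
f 1 17 13
f 17 6 18
f 13 18 2
f 17 18 13
f 1 13 22
f 13 2 23
f 22 23 8
f 13 23 22
f 1 22 34
f 22 8 37
f 34 37 11
f 22 37 34
f 1 34 38
f 34 11 42
f 38 42 12
f 34 42 38
f 2 18 29
f 18 6 32
f 29 32 10
f 18 32 29
f 6 41 19
f 41 12 40
f 19 40 5
f 41 40 19
f 12 42 39
f 42 11 35
f 39 35 3
f 42 35 39
f 11 37 36
f 37 8 24
f 36 24 7
f 37 24 36
f 8 23 28
f 23 2 25
f 28 25 9
f 23 25 28
f 4 30 16
f 30 10 31
f 16 31 5
f 30 31 16
f 4 16 14
f 16 5 15
f 14 15 3
f 16 15 14
f 4 14 21
f 14 3 20
f 21 20 7
f 14 20 21
f 4 21 26
f 21 7 27
f 26 27 9
f 21 27 26
f 4 26 30
f 26 9 33
f 30 33 10
f 26 33 30
f 5 31 19
f 31 10 32
f 19 32 6
f 31 32 19
f 3 15 39
f 15 5 40
f 39 40 12
f 15 40 39
f 7 20 36
f 20 3 35
f 36 35 11
f 20 35 36
f 9 27 28
f 27 7 24
f 28 24 8
f 27 24 28
f 10 33 29
f 33 9 25
f 29 25 2
f 33 25 29
f 44 46 43
f 47 44 43
f 43 46 45
f 45 47 43
f 44 50 46
f 48 44 47
f 48 50 44
f 46 50 45
f 49 47 45
f 45 50 49
f 49 48 47
f 50 48 49
f 52 54 51
f 55 52 51
f 51 54 53
f 53 55 51
f 52 58 54
f 56 52 55
f 56 58 52
f 54 58 53
f 57 55 53
f 53 58 57
f 57 56 55
f 58 56 57



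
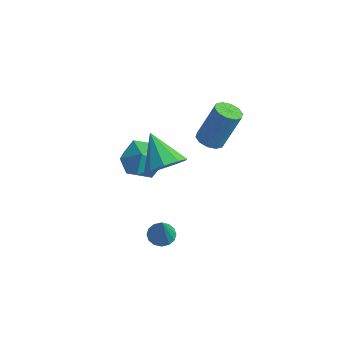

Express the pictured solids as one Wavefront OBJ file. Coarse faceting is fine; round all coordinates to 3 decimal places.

v 3.502 -1.605 1.402
v 4.2 -1.466 2.146
v 2.098 -1.375 2.678
v 4.035 -0.847 1.853
v 3.62 -0.583 1.348
v 3.149 -0.797 0.869
v 2.844 -1.389 0.64
v 2.846 -2.082 0.767
v 3.155 -2.551 1.191
v 3.626 -2.578 1.715
v 4.039 -2.15 2.092
v 2.355 -0.971 -4.678
v 2.951 -0.688 -4.844
v 3.125 -1.549 -2.902
v 2.77 -0.432 -4.682
v 2.479 -0.321 -4.52
v 2.154 -0.384 -4.399
v 1.883 -0.604 -4.353
v 1.739 -0.922 -4.395
v 1.759 -1.253 -4.511
v 1.939 -1.509 -4.673
v 2.231 -1.62 -4.836
v 2.556 -1.558 -4.956
v 2.827 -1.338 -5.002
v 2.971 -1.019 -4.961
v 1.806 2.315 0.044
v 2.153 2.867 -0.237
v 2.621 3.597 1.774
v 2.274 3.045 2.056
v 1.733 2.984 -0.181
v 2.202 3.714 1.83
v 1.342 2.846 -0.04
v 1.81 3.575 1.971
v 1.127 2.505 0.134
v 1.596 3.234 2.145
v 1.172 2.091 0.273
v 1.641 2.821 2.284
v 1.459 1.763 0.326
v 1.927 2.493 2.337
v 1.878 1.646 0.27
v 2.347 2.376 2.281
v 2.27 1.785 0.129
v 2.738 2.514 2.14
v 2.484 2.126 -0.045
v 2.953 2.855 1.966
v 2.439 2.539 -0.184
v 2.908 3.269 1.827
v -1.169 -0.38 -1.371
v -0.559 0.288 -2.174
v 0.459 -0.588 -0.306
v 1.069 0.08 -1.109
v 0.228 0.595 -0.409
v -0.778 0.723 -1.067
v 0.678 -1.023 -1.413
v -0.328 -0.895 -2.071
v 0.583 -0.11 -2.2
v 0.305 0.89 -1.579
v -0.405 -1.19 -0.901
v -0.683 -0.19 -0.28
f 2 1 4
f 2 4 3
f 4 1 5
f 4 5 3
f 5 1 6
f 5 6 3
f 6 1 7
f 6 7 3
f 7 1 8
f 7 8 3
f 8 1 9
f 8 9 3
f 9 1 10
f 9 10 3
f 10 1 11
f 10 11 3
f 11 1 2
f 11 2 3
f 13 12 15
f 13 15 14
f 15 12 16
f 15 16 14
f 16 12 17
f 16 17 14
f 17 12 18
f 17 18 14
f 18 12 19
f 18 19 14
f 19 12 20
f 19 20 14
f 20 12 21
f 20 21 14
f 21 12 22
f 21 22 14
f 22 12 23
f 22 23 14
f 23 12 24
f 23 24 14
f 24 12 25
f 24 25 14
f 25 12 13
f 25 13 14
f 27 26 30
f 27 30 28
f 28 30 31
f 28 31 29
f 30 26 32
f 30 32 31
f 31 32 33
f 31 33 29
f 32 26 34
f 32 34 33
f 33 34 35
f 33 35 29
f 34 26 36
f 34 36 35
f 35 36 37
f 35 37 29
f 36 26 38
f 36 38 37
f 37 38 39
f 37 39 29
f 38 26 40
f 38 40 39
f 39 40 41
f 39 41 29
f 40 26 42
f 40 42 41
f 41 42 43
f 41 43 29
f 42 26 44
f 42 44 43
f 43 44 45
f 43 45 29
f 44 26 46
f 44 46 45
f 45 46 47
f 45 47 29
f 46 26 27
f 46 27 47
f 47 27 28
f 47 28 29
f 48 59 53
f 48 53 49
f 48 49 55
f 48 55 58
f 48 58 59
f 49 53 57
f 53 59 52
f 59 58 50
f 58 55 54
f 55 49 56
f 51 57 52
f 51 52 50
f 51 50 54
f 51 54 56
f 51 56 57
f 52 57 53
f 50 52 59
f 54 50 58
f 56 54 55
f 57 56 49



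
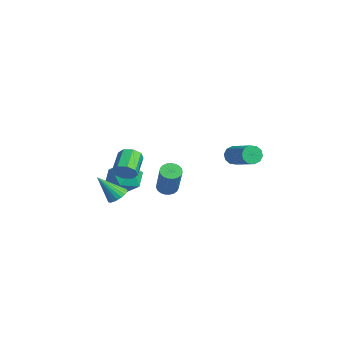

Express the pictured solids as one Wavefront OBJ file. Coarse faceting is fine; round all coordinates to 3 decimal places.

v -3.448 -1.02 -2.876
v -2.388 -1.14 -2.458
v -4.052 -2.34 -1.722
v -2.992 -2.46 -1.304
v -3.587 -1.504 -1.091
v -3.213 -0.688 -1.804
v -3.227 -2.792 -2.376
v -2.853 -1.976 -3.089
v -2.251 -2.235 -2.149
v -2.473 -1.439 -1.355
v -3.967 -2.041 -2.825
v -4.189 -1.245 -2.031
v -0.797 3.625 -0.12
v -0.539 3.291 -0.588
v 1.174 3.661 0.092
v 0.917 3.995 0.56
v -0.571 3.66 -0.707
v 1.142 4.03 -0.027
v -0.69 4.016 -0.602
v 1.024 4.386 0.078
v -0.849 4.222 -0.313
v 0.864 4.593 0.367
v -0.988 4.2 0.05
v 0.725 4.571 0.73
v -1.054 3.959 0.348
v 0.659 4.329 1.028
v -1.022 3.59 0.467
v 0.691 3.96 1.147
v -0.904 3.234 0.362
v 0.81 3.604 1.042
v -0.744 3.027 0.073
v 0.969 3.398 0.753
v -0.605 3.049 -0.29
v 1.108 3.42 0.39
v -0.254 -0.258 -1.689
v 0.103 0.157 -1.909
v 1.432 -0.067 -0.17
v 1.074 -0.482 0.049
v -0.052 0.29 -1.773
v 1.276 0.066 -0.034
v -0.242 0.329 -1.623
v 1.086 0.104 0.116
v -0.435 0.265 -1.484
v 0.894 0.041 0.255
v -0.596 0.112 -1.381
v 0.733 -0.113 0.358
v -0.698 -0.106 -1.331
v 0.631 -0.331 0.408
v -0.723 -0.349 -1.343
v 0.606 -0.574 0.396
v -0.667 -0.577 -1.415
v 0.661 -0.802 0.324
v -0.54 -0.75 -1.535
v 0.788 -0.975 0.204
v -0.364 -0.837 -1.681
v 0.965 -1.062 0.058
v -0.168 -0.824 -1.828
v 1.16 -1.049 -0.09
v 0.012 -0.714 -1.952
v 1.341 -0.938 -0.213
v 0.147 -0.524 -2.03
v 1.476 -0.749 -0.291
v 0.212 -0.288 -2.05
v 1.541 -0.513 -0.311
v 0.196 -0.047 -2.007
v 1.525 -0.272 -0.268
v 3.159 -3.538 1.22
v 3.516 -3.525 1.763
v 2.458 -2.908 2.443
v 2.101 -2.922 1.9
v 3.576 -3.116 1.486
v 2.518 -2.499 2.165
v 3.391 -2.955 1.053
v 2.334 -2.338 1.732
v 3.071 -3.136 0.718
v 2.013 -2.519 1.397
v 2.802 -3.552 0.677
v 1.744 -2.935 1.357
v 2.742 -3.961 0.955
v 1.684 -3.344 1.634
v 2.926 -4.122 1.388
v 1.869 -3.505 2.067
v 3.247 -3.941 1.723
v 2.189 -3.324 2.402
v -1.561 -2.57 -2.583
v -1.055 -2.943 -2.75
v -1.859 -3.59 -1.217
v -0.939 -2.76 -2.588
v -0.931 -2.544 -2.426
v -1.031 -2.333 -2.29
v -1.223 -2.163 -2.205
v -1.473 -2.063 -2.185
v -1.739 -2.051 -2.234
v -1.974 -2.129 -2.343
v -2.137 -2.283 -2.494
v -2.201 -2.486 -2.66
v -2.154 -2.704 -2.812
v -2.004 -2.899 -2.925
v -1.778 -3.037 -2.979
v -1.514 -3.094 -2.964
v -1.259 -3.061 -2.883
f 1 12 6
f 1 6 2
f 1 2 8
f 1 8 11
f 1 11 12
f 2 6 10
f 6 12 5
f 12 11 3
f 11 8 7
f 8 2 9
f 4 10 5
f 4 5 3
f 4 3 7
f 4 7 9
f 4 9 10
f 5 10 6
f 3 5 12
f 7 3 11
f 9 7 8
f 10 9 2
f 14 13 17
f 14 17 15
f 15 17 18
f 15 18 16
f 17 13 19
f 17 19 18
f 18 19 20
f 18 20 16
f 19 13 21
f 19 21 20
f 20 21 22
f 20 22 16
f 21 13 23
f 21 23 22
f 22 23 24
f 22 24 16
f 23 13 25
f 23 25 24
f 24 25 26
f 24 26 16
f 25 13 27
f 25 27 26
f 26 27 28
f 26 28 16
f 27 13 29
f 27 29 28
f 28 29 30
f 28 30 16
f 29 13 31
f 29 31 30
f 30 31 32
f 30 32 16
f 31 13 33
f 31 33 32
f 32 33 34
f 32 34 16
f 33 13 14
f 33 14 34
f 34 14 15
f 34 15 16
f 36 35 39
f 36 39 37
f 37 39 40
f 37 40 38
f 39 35 41
f 39 41 40
f 40 41 42
f 40 42 38
f 41 35 43
f 41 43 42
f 42 43 44
f 42 44 38
f 43 35 45
f 43 45 44
f 44 45 46
f 44 46 38
f 45 35 47
f 45 47 46
f 46 47 48
f 46 48 38
f 47 35 49
f 47 49 48
f 48 49 50
f 48 50 38
f 49 35 51
f 49 51 50
f 50 51 52
f 50 52 38
f 51 35 53
f 51 53 52
f 52 53 54
f 52 54 38
f 53 35 55
f 53 55 54
f 54 55 56
f 54 56 38
f 55 35 57
f 55 57 56
f 56 57 58
f 56 58 38
f 57 35 59
f 57 59 58
f 58 59 60
f 58 60 38
f 59 35 61
f 59 61 60
f 60 61 62
f 60 62 38
f 61 35 63
f 61 63 62
f 62 63 64
f 62 64 38
f 63 35 65
f 63 65 64
f 64 65 66
f 64 66 38
f 65 35 36
f 65 36 66
f 66 36 37
f 66 37 38
f 68 67 71
f 68 71 69
f 69 71 72
f 69 72 70
f 71 67 73
f 71 73 72
f 72 73 74
f 72 74 70
f 73 67 75
f 73 75 74
f 74 75 76
f 74 76 70
f 75 67 77
f 75 77 76
f 76 77 78
f 76 78 70
f 77 67 79
f 77 79 78
f 78 79 80
f 78 80 70
f 79 67 81
f 79 81 80
f 80 81 82
f 80 82 70
f 81 67 83
f 81 83 82
f 82 83 84
f 82 84 70
f 83 67 68
f 83 68 84
f 84 68 69
f 84 69 70
f 86 85 88
f 86 88 87
f 88 85 89
f 88 89 87
f 89 85 90
f 89 90 87
f 90 85 91
f 90 91 87
f 91 85 92
f 91 92 87
f 92 85 93
f 92 93 87
f 93 85 94
f 93 94 87
f 94 85 95
f 94 95 87
f 95 85 96
f 95 96 87
f 96 85 97
f 96 97 87
f 97 85 98
f 97 98 87
f 98 85 99
f 98 99 87
f 99 85 100
f 99 100 87
f 100 85 101
f 100 101 87
f 101 85 86
f 101 86 87



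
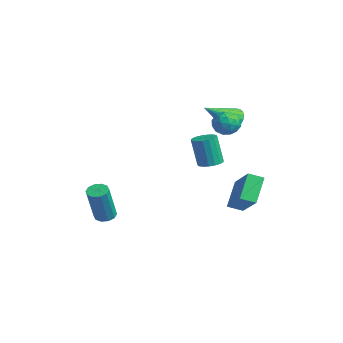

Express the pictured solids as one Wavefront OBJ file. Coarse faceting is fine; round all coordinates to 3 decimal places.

v 2.23 0.392 0.756
v 2.631 0.858 0.893
v 2.33 0.654 2.462
v 1.93 0.188 2.324
v 2.366 0.998 0.861
v 2.065 0.794 2.429
v 2.07 0.999 0.804
v 1.769 0.795 2.372
v 1.81 0.861 0.736
v 1.51 0.657 2.305
v 1.647 0.616 0.673
v 1.347 0.412 2.242
v 1.618 0.319 0.629
v 1.317 0.115 2.197
v 1.728 0.039 0.614
v 1.428 -0.165 2.182
v 1.954 -0.16 0.631
v 1.654 -0.364 2.199
v 2.243 -0.233 0.677
v 1.943 -0.437 2.245
v 2.529 -0.162 0.741
v 2.229 -0.366 2.309
v 2.747 0.035 0.808
v 2.446 -0.169 2.377
v 2.846 0.315 0.864
v 2.546 0.11 2.432
v 2.804 0.612 0.894
v 2.504 0.408 2.463
v 0.849 2.277 2.779
v 1.294 2.001 2.285
v 1.071 0.623 3.901
v 1.483 2.148 2.464
v 1.563 2.318 2.698
v 1.519 2.48 2.946
v 1.359 2.607 3.165
v 1.111 2.677 3.317
v 0.818 2.678 3.377
v 0.53 2.609 3.333
v 0.297 2.483 3.193
v 0.159 2.321 2.982
v 0.141 2.152 2.736
v 0.245 2.004 2.497
v 0.453 1.903 2.307
v 0.73 1.867 2.199
v 1.027 1.902 2.191
v 1.643 2.877 -1.493
v 1.328 2.177 -1.204
v 3.395 2.627 -0.185
v 3.079 1.928 0.104
v 2.401 2.052 -2.664
v 2.085 1.353 -2.375
v 4.152 1.803 -1.356
v 3.837 1.103 -1.067
v 3.162 1.467 3.667
v 3.581 1.048 3.23
v 2.459 0.532 3.89
v 2.878 0.113 3.453
v 3.144 0.356 4.095
v 3.578 0.934 3.957
v 2.462 0.646 3.163
v 2.896 1.224 3.025
v 3.148 0.541 2.919
v 3.57 0.362 3.495
v 2.47 1.218 3.625
v 2.892 1.039 4.201
v 3.433 1.34 3.429
v 2.607 0.24 3.691
v 2.763 0.383 4.068
v 3.01 0.137 3.812
v 3.431 1.273 3.856
v 3.678 1.027 3.6
v 3.421 0.62 4.108
v 2.362 0.553 3.52
v 2.609 0.307 3.264
v 3.03 1.443 3.308
v 3.277 1.197 3.052
v 2.619 0.96 3.012
v 3.425 0.795 2.989
v 3.012 0.245 3.12
v 2.767 0.559 2.95
v 3.023 0.898 2.868
v 3.673 0.69 3.328
v 3.26 0.14 3.459
v 3.416 0.283 3.836
v 3.671 0.623 3.755
v 3.419 0.392 3.145
v 2.78 1.44 3.661
v 2.367 0.89 3.792
v 2.369 0.957 3.365
v 2.624 1.297 3.284
v 3.028 1.335 4
v 2.615 0.785 4.131
v 3.017 0.682 4.252
v 3.273 1.021 4.17
v 2.621 1.188 3.975
v -1.427 -3.428 -3.444
v -1.061 -3.807 -3.66
v -0.526 -4.432 -1.652
v -0.893 -4.052 -1.436
v -0.888 -3.504 -3.611
v -0.353 -4.128 -1.603
v -0.921 -3.171 -3.499
v -0.386 -3.796 -1.491
v -1.148 -2.937 -3.366
v -0.613 -3.562 -1.358
v -1.481 -2.89 -3.262
v -0.947 -3.515 -1.254
v -1.794 -3.048 -3.228
v -1.259 -3.673 -1.22
v -1.967 -3.352 -3.277
v -1.432 -3.976 -1.269
v -1.934 -3.684 -3.389
v -1.399 -4.309 -1.381
v -1.707 -3.918 -3.522
v -1.172 -4.543 -1.514
v -1.373 -3.965 -3.626
v -0.839 -4.59 -1.618
f 2 1 5
f 2 5 3
f 3 5 6
f 3 6 4
f 5 1 7
f 5 7 6
f 6 7 8
f 6 8 4
f 7 1 9
f 7 9 8
f 8 9 10
f 8 10 4
f 9 1 11
f 9 11 10
f 10 11 12
f 10 12 4
f 11 1 13
f 11 13 12
f 12 13 14
f 12 14 4
f 13 1 15
f 13 15 14
f 14 15 16
f 14 16 4
f 15 1 17
f 15 17 16
f 16 17 18
f 16 18 4
f 17 1 19
f 17 19 18
f 18 19 20
f 18 20 4
f 19 1 21
f 19 21 20
f 20 21 22
f 20 22 4
f 21 1 23
f 21 23 22
f 22 23 24
f 22 24 4
f 23 1 25
f 23 25 24
f 24 25 26
f 24 26 4
f 25 1 27
f 25 27 26
f 26 27 28
f 26 28 4
f 27 1 2
f 27 2 28
f 28 2 3
f 28 3 4
f 30 29 32
f 30 32 31
f 32 29 33
f 32 33 31
f 33 29 34
f 33 34 31
f 34 29 35
f 34 35 31
f 35 29 36
f 35 36 31
f 36 29 37
f 36 37 31
f 37 29 38
f 37 38 31
f 38 29 39
f 38 39 31
f 39 29 40
f 39 40 31
f 40 29 41
f 40 41 31
f 41 29 42
f 41 42 31
f 42 29 43
f 42 43 31
f 43 29 44
f 43 44 31
f 44 29 45
f 44 45 31
f 45 29 30
f 45 30 31
f 47 49 46
f 50 47 46
f 46 49 48
f 48 50 46
f 47 53 49
f 51 47 50
f 51 53 47
f 49 53 48
f 52 50 48
f 48 53 52
f 52 51 50
f 53 51 52
f 54 91 70
f 91 65 94
f 70 94 59
f 91 94 70
f 54 70 66
f 70 59 71
f 66 71 55
f 70 71 66
f 54 66 75
f 66 55 76
f 75 76 61
f 66 76 75
f 54 75 87
f 75 61 90
f 87 90 64
f 75 90 87
f 54 87 91
f 87 64 95
f 91 95 65
f 87 95 91
f 55 71 82
f 71 59 85
f 82 85 63
f 71 85 82
f 59 94 72
f 94 65 93
f 72 93 58
f 94 93 72
f 65 95 92
f 95 64 88
f 92 88 56
f 95 88 92
f 64 90 89
f 90 61 77
f 89 77 60
f 90 77 89
f 61 76 81
f 76 55 78
f 81 78 62
f 76 78 81
f 57 83 69
f 83 63 84
f 69 84 58
f 83 84 69
f 57 69 67
f 69 58 68
f 67 68 56
f 69 68 67
f 57 67 74
f 67 56 73
f 74 73 60
f 67 73 74
f 57 74 79
f 74 60 80
f 79 80 62
f 74 80 79
f 57 79 83
f 79 62 86
f 83 86 63
f 79 86 83
f 58 84 72
f 84 63 85
f 72 85 59
f 84 85 72
f 56 68 92
f 68 58 93
f 92 93 65
f 68 93 92
f 60 73 89
f 73 56 88
f 89 88 64
f 73 88 89
f 62 80 81
f 80 60 77
f 81 77 61
f 80 77 81
f 63 86 82
f 86 62 78
f 82 78 55
f 86 78 82
f 97 96 100
f 97 100 98
f 98 100 101
f 98 101 99
f 100 96 102
f 100 102 101
f 101 102 103
f 101 103 99
f 102 96 104
f 102 104 103
f 103 104 105
f 103 105 99
f 104 96 106
f 104 106 105
f 105 106 107
f 105 107 99
f 106 96 108
f 106 108 107
f 107 108 109
f 107 109 99
f 108 96 110
f 108 110 109
f 109 110 111
f 109 111 99
f 110 96 112
f 110 112 111
f 111 112 113
f 111 113 99
f 112 96 114
f 112 114 113
f 113 114 115
f 113 115 99
f 114 96 116
f 114 116 115
f 115 116 117
f 115 117 99
f 116 96 97
f 116 97 117
f 117 97 98
f 117 98 99



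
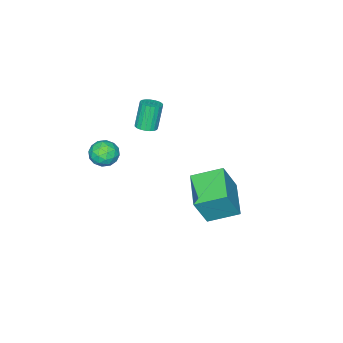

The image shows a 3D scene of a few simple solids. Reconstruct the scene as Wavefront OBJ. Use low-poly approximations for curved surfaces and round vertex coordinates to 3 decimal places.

v -0.98 -1.649 2.542
v -0.485 -1.786 2.709
v -0.965 -1.869 4.064
v -1.46 -1.731 3.898
v -0.479 -1.562 2.725
v -0.959 -1.645 4.08
v -0.56 -1.353 2.709
v -1.04 -1.436 4.064
v -0.713 -1.195 2.665
v -1.193 -1.278 4.02
v -0.913 -1.116 2.599
v -1.392 -1.199 3.954
v -1.124 -1.128 2.523
v -1.604 -1.211 3.878
v -1.31 -1.231 2.451
v -1.79 -1.314 3.806
v -1.439 -1.406 2.395
v -1.919 -1.488 3.75
v -1.489 -1.623 2.364
v -1.969 -1.705 3.719
v -1.451 -1.844 2.364
v -1.931 -1.927 3.719
v -1.331 -2.031 2.395
v -1.811 -2.114 3.75
v -1.151 -2.153 2.451
v -1.631 -2.235 3.806
v -0.941 -2.187 2.523
v -1.421 -2.27 3.879
v -0.738 -2.128 2.599
v -1.218 -2.211 3.954
v -0.577 -1.986 2.665
v -1.057 -2.069 4.02
v -0.63 3.918 1.693
v 0.077 3.718 3.248
v 0.654 5.166 1.27
v 1.361 4.966 2.825
v 0.279 2.794 1.135
v 0.986 2.594 2.69
v 1.563 4.042 0.712
v 2.27 3.842 2.267
v 2.159 -0.511 3.225
v 2.544 -0.689 2.611
v 2.316 -1.631 3.649
v 2.701 -1.809 3.035
v 2.99 -1.333 3.531
v 2.893 -0.64 3.27
v 1.967 -1.68 2.99
v 1.87 -0.987 2.729
v 2.426 -1.411 2.466
v 3.058 -1.197 2.8
v 1.802 -1.123 3.46
v 2.434 -0.909 3.794
v 2.338 -0.501 2.881
v 2.522 -1.819 3.379
v 2.692 -1.538 3.671
v 2.918 -1.643 3.31
v 2.543 -0.473 3.268
v 2.769 -0.577 2.907
v 3.031 -0.956 3.448
v 2.091 -1.743 3.353
v 2.317 -1.847 2.992
v 1.942 -0.677 2.95
v 2.168 -0.782 2.589
v 1.829 -1.364 2.812
v 2.495 -1.031 2.435
v 2.587 -1.689 2.684
v 2.155 -1.613 2.658
v 2.098 -1.206 2.504
v 2.866 -0.905 2.631
v 2.958 -1.563 2.88
v 3.128 -1.283 3.172
v 3.071 -0.876 3.018
v 2.796 -1.329 2.546
v 1.902 -0.757 3.38
v 1.994 -1.415 3.629
v 1.789 -1.444 3.242
v 1.732 -1.037 3.088
v 2.273 -0.631 3.576
v 2.365 -1.289 3.825
v 2.762 -1.114 3.756
v 2.705 -0.707 3.602
v 2.064 -0.991 3.714
f 2 1 5
f 2 5 3
f 3 5 6
f 3 6 4
f 5 1 7
f 5 7 6
f 6 7 8
f 6 8 4
f 7 1 9
f 7 9 8
f 8 9 10
f 8 10 4
f 9 1 11
f 9 11 10
f 10 11 12
f 10 12 4
f 11 1 13
f 11 13 12
f 12 13 14
f 12 14 4
f 13 1 15
f 13 15 14
f 14 15 16
f 14 16 4
f 15 1 17
f 15 17 16
f 16 17 18
f 16 18 4
f 17 1 19
f 17 19 18
f 18 19 20
f 18 20 4
f 19 1 21
f 19 21 20
f 20 21 22
f 20 22 4
f 21 1 23
f 21 23 22
f 22 23 24
f 22 24 4
f 23 1 25
f 23 25 24
f 24 25 26
f 24 26 4
f 25 1 27
f 25 27 26
f 26 27 28
f 26 28 4
f 27 1 29
f 27 29 28
f 28 29 30
f 28 30 4
f 29 1 31
f 29 31 30
f 30 31 32
f 30 32 4
f 31 1 2
f 31 2 32
f 32 2 3
f 32 3 4
f 34 36 33
f 37 34 33
f 33 36 35
f 35 37 33
f 34 40 36
f 38 34 37
f 38 40 34
f 36 40 35
f 39 37 35
f 35 40 39
f 39 38 37
f 40 38 39
f 41 78 57
f 78 52 81
f 57 81 46
f 78 81 57
f 41 57 53
f 57 46 58
f 53 58 42
f 57 58 53
f 41 53 62
f 53 42 63
f 62 63 48
f 53 63 62
f 41 62 74
f 62 48 77
f 74 77 51
f 62 77 74
f 41 74 78
f 74 51 82
f 78 82 52
f 74 82 78
f 42 58 69
f 58 46 72
f 69 72 50
f 58 72 69
f 46 81 59
f 81 52 80
f 59 80 45
f 81 80 59
f 52 82 79
f 82 51 75
f 79 75 43
f 82 75 79
f 51 77 76
f 77 48 64
f 76 64 47
f 77 64 76
f 48 63 68
f 63 42 65
f 68 65 49
f 63 65 68
f 44 70 56
f 70 50 71
f 56 71 45
f 70 71 56
f 44 56 54
f 56 45 55
f 54 55 43
f 56 55 54
f 44 54 61
f 54 43 60
f 61 60 47
f 54 60 61
f 44 61 66
f 61 47 67
f 66 67 49
f 61 67 66
f 44 66 70
f 66 49 73
f 70 73 50
f 66 73 70
f 45 71 59
f 71 50 72
f 59 72 46
f 71 72 59
f 43 55 79
f 55 45 80
f 79 80 52
f 55 80 79
f 47 60 76
f 60 43 75
f 76 75 51
f 60 75 76
f 49 67 68
f 67 47 64
f 68 64 48
f 67 64 68
f 50 73 69
f 73 49 65
f 69 65 42
f 73 65 69



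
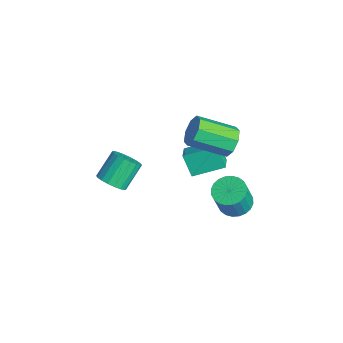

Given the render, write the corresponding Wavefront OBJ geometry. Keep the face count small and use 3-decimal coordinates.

v 3.204 3.738 -4.174
v 3.855 3.665 -4.357
v 4.146 3.289 -3.169
v 3.496 3.362 -2.986
v 3.852 3.918 -4.276
v 4.144 3.541 -3.088
v 3.751 4.143 -4.18
v 4.042 3.767 -2.992
v 3.566 4.307 -4.083
v 3.857 3.93 -2.894
v 3.326 4.384 -3.999
v 3.617 4.008 -2.811
v 3.068 4.363 -3.943
v 3.359 3.987 -2.755
v 2.83 4.247 -3.921
v 3.121 3.87 -2.733
v 2.65 4.053 -3.938
v 2.941 3.677 -2.75
v 2.554 3.811 -3.991
v 2.845 3.435 -2.803
v 2.556 3.559 -4.072
v 2.848 3.182 -2.884
v 2.658 3.333 -4.168
v 2.949 2.957 -2.98
v 2.843 3.17 -4.266
v 3.134 2.793 -3.077
v 3.083 3.092 -4.349
v 3.374 2.716 -3.161
v 3.341 3.113 -4.405
v 3.632 2.737 -3.217
v 3.579 3.23 -4.427
v 3.87 2.853 -3.239
v 3.759 3.423 -4.41
v 4.05 3.047 -3.222
v 2.257 1.971 -1.621
v 2.536 3.181 -1.173
v 1.555 2.258 -1.958
v 1.834 3.468 -1.511
v 2.746 2.172 -2.469
v 3.025 3.382 -2.022
v 2.044 2.459 -2.807
v 2.323 3.669 -2.359
v 2.918 -0.952 -1.63
v 3.484 -0.77 -1.495
v 3.049 -0.026 -0.674
v 2.482 -0.208 -0.81
v 3.41 -0.597 -1.691
v 2.975 0.147 -0.87
v 3.239 -0.494 -1.875
v 2.803 0.249 -1.054
v 3.004 -0.482 -2.01
v 2.568 0.261 -1.189
v 2.752 -0.563 -2.07
v 2.316 0.18 -1.25
v 2.533 -0.721 -2.044
v 2.097 0.022 -1.223
v 2.39 -0.925 -1.935
v 1.954 -0.181 -1.114
v 2.351 -1.134 -1.766
v 1.916 -0.39 -0.945
v 2.425 -1.307 -1.57
v 1.99 -0.563 -0.749
v 2.597 -1.409 -1.386
v 2.161 -0.666 -0.565
v 2.832 -1.421 -1.251
v 2.396 -0.678 -0.43
v 3.084 -1.34 -1.19
v 2.648 -0.597 -0.37
v 3.303 -1.182 -1.217
v 2.867 -0.439 -0.396
v 3.446 -0.979 -1.326
v 3.01 -0.235 -0.505
v 3.814 3.292 0.385
v 4.254 2.971 0.032
v 3.827 1.627 0.721
v 3.386 1.948 1.075
v 4.439 3.134 0.464
v 4.012 1.79 1.153
v 4.257 3.39 0.85
v 3.83 2.045 1.54
v 3.816 3.588 0.964
v 3.389 2.244 1.653
v 3.373 3.613 0.739
v 2.946 2.269 1.428
v 3.188 3.45 0.307
v 2.761 2.106 0.996
v 3.37 3.195 -0.08
v 2.943 1.85 0.61
v 3.811 2.996 -0.193
v 3.384 1.652 0.496
f 2 1 5
f 2 5 3
f 3 5 6
f 3 6 4
f 5 1 7
f 5 7 6
f 6 7 8
f 6 8 4
f 7 1 9
f 7 9 8
f 8 9 10
f 8 10 4
f 9 1 11
f 9 11 10
f 10 11 12
f 10 12 4
f 11 1 13
f 11 13 12
f 12 13 14
f 12 14 4
f 13 1 15
f 13 15 14
f 14 15 16
f 14 16 4
f 15 1 17
f 15 17 16
f 16 17 18
f 16 18 4
f 17 1 19
f 17 19 18
f 18 19 20
f 18 20 4
f 19 1 21
f 19 21 20
f 20 21 22
f 20 22 4
f 21 1 23
f 21 23 22
f 22 23 24
f 22 24 4
f 23 1 25
f 23 25 24
f 24 25 26
f 24 26 4
f 25 1 27
f 25 27 26
f 26 27 28
f 26 28 4
f 27 1 29
f 27 29 28
f 28 29 30
f 28 30 4
f 29 1 31
f 29 31 30
f 30 31 32
f 30 32 4
f 31 1 33
f 31 33 32
f 32 33 34
f 32 34 4
f 33 1 2
f 33 2 34
f 34 2 3
f 34 3 4
f 36 38 35
f 39 36 35
f 35 38 37
f 37 39 35
f 36 42 38
f 40 36 39
f 40 42 36
f 38 42 37
f 41 39 37
f 37 42 41
f 41 40 39
f 42 40 41
f 44 43 47
f 44 47 45
f 45 47 48
f 45 48 46
f 47 43 49
f 47 49 48
f 48 49 50
f 48 50 46
f 49 43 51
f 49 51 50
f 50 51 52
f 50 52 46
f 51 43 53
f 51 53 52
f 52 53 54
f 52 54 46
f 53 43 55
f 53 55 54
f 54 55 56
f 54 56 46
f 55 43 57
f 55 57 56
f 56 57 58
f 56 58 46
f 57 43 59
f 57 59 58
f 58 59 60
f 58 60 46
f 59 43 61
f 59 61 60
f 60 61 62
f 60 62 46
f 61 43 63
f 61 63 62
f 62 63 64
f 62 64 46
f 63 43 65
f 63 65 64
f 64 65 66
f 64 66 46
f 65 43 67
f 65 67 66
f 66 67 68
f 66 68 46
f 67 43 69
f 67 69 68
f 68 69 70
f 68 70 46
f 69 43 71
f 69 71 70
f 70 71 72
f 70 72 46
f 71 43 44
f 71 44 72
f 72 44 45
f 72 45 46
f 74 73 77
f 74 77 75
f 75 77 78
f 75 78 76
f 77 73 79
f 77 79 78
f 78 79 80
f 78 80 76
f 79 73 81
f 79 81 80
f 80 81 82
f 80 82 76
f 81 73 83
f 81 83 82
f 82 83 84
f 82 84 76
f 83 73 85
f 83 85 84
f 84 85 86
f 84 86 76
f 85 73 87
f 85 87 86
f 86 87 88
f 86 88 76
f 87 73 89
f 87 89 88
f 88 89 90
f 88 90 76
f 89 73 74
f 89 74 90
f 90 74 75
f 90 75 76



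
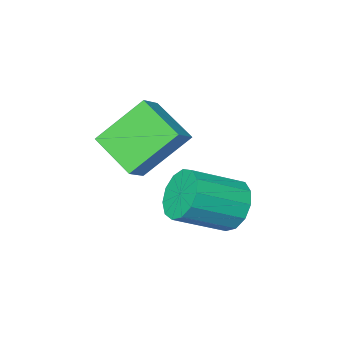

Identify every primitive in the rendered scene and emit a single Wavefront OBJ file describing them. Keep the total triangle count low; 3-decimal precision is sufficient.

v -2.783 0.508 -4.122
v -2.347 0.811 -4.799
v -0.881 0.454 -4.015
v -1.317 0.152 -3.338
v -2.415 1.187 -4.501
v -0.949 0.831 -3.717
v -2.6 1.348 -4.083
v -1.134 0.991 -3.299
v -2.843 1.242 -3.677
v -1.377 0.885 -2.893
v -3.066 0.903 -3.413
v -1.601 0.547 -2.628
v -3.2 0.439 -3.373
v -1.735 0.083 -2.589
v -3.202 -0.003 -3.572
v -1.736 -0.36 -2.788
v -3.07 -0.283 -3.945
v -1.604 -0.639 -3.161
v -2.847 -0.312 -4.374
v -1.381 -0.668 -3.59
v -2.604 -0.08 -4.724
v -1.138 -0.436 -3.939
v -2.417 0.339 -4.882
v -0.952 -0.018 -4.098
v -1.983 -0.296 -1.586
v -1.759 -1.695 -0.907
v -1.354 0.038 -1.104
v -1.13 -1.36 -0.426
v -0.73 -0.74 -2.914
v -0.506 -2.138 -2.236
v -0.101 -0.405 -2.433
v 0.123 -1.804 -1.754
f 2 1 5
f 2 5 3
f 3 5 6
f 3 6 4
f 5 1 7
f 5 7 6
f 6 7 8
f 6 8 4
f 7 1 9
f 7 9 8
f 8 9 10
f 8 10 4
f 9 1 11
f 9 11 10
f 10 11 12
f 10 12 4
f 11 1 13
f 11 13 12
f 12 13 14
f 12 14 4
f 13 1 15
f 13 15 14
f 14 15 16
f 14 16 4
f 15 1 17
f 15 17 16
f 16 17 18
f 16 18 4
f 17 1 19
f 17 19 18
f 18 19 20
f 18 20 4
f 19 1 21
f 19 21 20
f 20 21 22
f 20 22 4
f 21 1 23
f 21 23 22
f 22 23 24
f 22 24 4
f 23 1 2
f 23 2 24
f 24 2 3
f 24 3 4
f 26 28 25
f 29 26 25
f 25 28 27
f 27 29 25
f 26 32 28
f 30 26 29
f 30 32 26
f 28 32 27
f 31 29 27
f 27 32 31
f 31 30 29
f 32 30 31



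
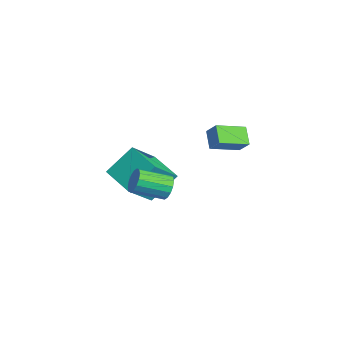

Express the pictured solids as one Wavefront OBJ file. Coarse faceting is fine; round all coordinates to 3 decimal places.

v 0.89 0.782 0.029
v 0.031 0.787 0.748
v 0.508 2.317 -0.439
v -0.351 2.323 0.28
v 1.471 1.137 0.72
v 0.612 1.143 1.439
v 1.089 2.673 0.252
v 0.23 2.678 0.971
v 3.592 -1.695 -0.783
v 4.009 -1.913 -1.315
v 3.984 -3.483 -0.689
v 3.568 -3.265 -0.157
v 4.24 -1.811 -1.048
v 4.216 -3.381 -0.423
v 4.298 -1.677 -0.711
v 4.274 -3.247 -0.086
v 4.167 -1.549 -0.393
v 4.143 -3.119 0.233
v 3.882 -1.459 -0.179
v 3.858 -3.029 0.446
v 3.519 -1.433 -0.127
v 3.495 -3.003 0.498
v 3.176 -1.477 -0.251
v 3.151 -3.047 0.375
v 2.944 -1.579 -0.517
v 2.92 -3.149 0.108
v 2.886 -1.713 -0.854
v 2.862 -3.283 -0.229
v 3.017 -1.841 -1.173
v 2.993 -3.411 -0.547
v 3.302 -1.931 -1.386
v 3.278 -3.501 -0.761
v 3.665 -1.957 -1.438
v 3.641 -3.527 -0.813
v -3.194 -1.565 -4.046
v -2.662 -1.723 -3.972
v -3.566 -2.195 -2.714
v -2.673 -1.479 -3.86
v -2.803 -1.256 -3.791
v -3.023 -1.103 -3.78
v -3.282 -1.056 -3.83
v -3.521 -1.126 -3.93
v -3.685 -1.296 -4.056
v -3.736 -1.528 -4.18
v -3.663 -1.768 -4.274
v -3.483 -1.962 -4.315
v -3.236 -2.065 -4.294
v -2.98 -2.053 -4.217
v -2.772 -1.93 -4.101
v 0.451 -4.124 -1.322
v 0.184 -2.82 0.075
v -0.519 -2.884 -2.666
v -0.786 -1.579 -1.269
v 2.126 -3.301 -1.771
v 1.859 -1.996 -0.374
v 1.156 -2.06 -3.115
v 0.889 -0.756 -1.718
f 2 4 1
f 5 2 1
f 1 4 3
f 3 5 1
f 2 8 4
f 6 2 5
f 6 8 2
f 4 8 3
f 7 5 3
f 3 8 7
f 7 6 5
f 8 6 7
f 10 9 13
f 10 13 11
f 11 13 14
f 11 14 12
f 13 9 15
f 13 15 14
f 14 15 16
f 14 16 12
f 15 9 17
f 15 17 16
f 16 17 18
f 16 18 12
f 17 9 19
f 17 19 18
f 18 19 20
f 18 20 12
f 19 9 21
f 19 21 20
f 20 21 22
f 20 22 12
f 21 9 23
f 21 23 22
f 22 23 24
f 22 24 12
f 23 9 25
f 23 25 24
f 24 25 26
f 24 26 12
f 25 9 27
f 25 27 26
f 26 27 28
f 26 28 12
f 27 9 29
f 27 29 28
f 28 29 30
f 28 30 12
f 29 9 31
f 29 31 30
f 30 31 32
f 30 32 12
f 31 9 33
f 31 33 32
f 32 33 34
f 32 34 12
f 33 9 10
f 33 10 34
f 34 10 11
f 34 11 12
f 36 35 38
f 36 38 37
f 38 35 39
f 38 39 37
f 39 35 40
f 39 40 37
f 40 35 41
f 40 41 37
f 41 35 42
f 41 42 37
f 42 35 43
f 42 43 37
f 43 35 44
f 43 44 37
f 44 35 45
f 44 45 37
f 45 35 46
f 45 46 37
f 46 35 47
f 46 47 37
f 47 35 48
f 47 48 37
f 48 35 49
f 48 49 37
f 49 35 36
f 49 36 37
f 51 53 50
f 54 51 50
f 50 53 52
f 52 54 50
f 51 57 53
f 55 51 54
f 55 57 51
f 53 57 52
f 56 54 52
f 52 57 56
f 56 55 54
f 57 55 56



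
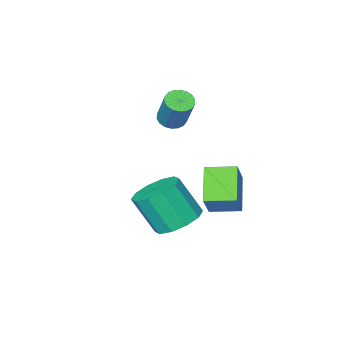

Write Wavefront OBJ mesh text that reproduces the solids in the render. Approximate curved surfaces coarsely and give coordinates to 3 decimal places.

v -2.433 1.97 -2.293
v -1.743 2.573 -1.131
v -3.372 2.783 -2.158
v -2.683 3.386 -0.995
v -1.657 3.034 -3.305
v -0.968 3.637 -2.142
v -2.597 3.847 -3.169
v -1.907 4.45 -2.007
v -2.947 -1.363 -0.734
v -2.631 -0.937 -1.035
v -2.416 -0.072 0.412
v -2.733 -0.497 0.714
v -2.886 -0.846 -1.052
v -2.671 0.02 0.395
v -3.153 -0.857 -1.006
v -2.938 0.009 0.442
v -3.38 -0.968 -0.905
v -3.165 -0.103 0.542
v -3.521 -1.158 -0.771
v -3.306 -0.292 0.676
v -3.548 -1.388 -0.63
v -3.333 -0.522 0.818
v -3.456 -1.613 -0.509
v -3.241 -0.747 0.939
v -3.264 -1.788 -0.432
v -3.049 -0.923 1.015
v -3.009 -1.88 -0.415
v -2.794 -1.014 1.032
v -2.742 -1.869 -0.462
v -2.527 -1.003 0.986
v -2.515 -1.757 -0.562
v -2.3 -0.892 0.885
v -2.374 -1.568 -0.696
v -2.159 -0.702 0.751
v -2.347 -1.338 -0.838
v -2.132 -0.472 0.61
v -2.439 -1.113 -0.959
v -2.224 -0.247 0.489
v -0.687 2.468 -3.784
v 0.297 2.646 -4.032
v 0.831 1.85 -2.484
v -0.153 1.672 -2.236
v 0.084 3.146 -3.701
v 0.617 2.351 -2.153
v -0.424 3.387 -3.402
v 0.11 2.592 -1.854
v -1.032 3.277 -3.249
v -0.498 2.482 -1.701
v -1.508 2.858 -3.3
v -0.974 2.063 -1.752
v -1.671 2.29 -3.536
v -1.137 1.494 -1.988
v -1.457 1.789 -3.867
v -0.924 0.994 -2.319
v -0.95 1.548 -4.166
v -0.416 0.753 -2.618
v -0.342 1.658 -4.319
v 0.192 0.863 -2.771
v 0.134 2.077 -4.268
v 0.668 1.282 -2.72
f 2 4 1
f 5 2 1
f 1 4 3
f 3 5 1
f 2 8 4
f 6 2 5
f 6 8 2
f 4 8 3
f 7 5 3
f 3 8 7
f 7 6 5
f 8 6 7
f 10 9 13
f 10 13 11
f 11 13 14
f 11 14 12
f 13 9 15
f 13 15 14
f 14 15 16
f 14 16 12
f 15 9 17
f 15 17 16
f 16 17 18
f 16 18 12
f 17 9 19
f 17 19 18
f 18 19 20
f 18 20 12
f 19 9 21
f 19 21 20
f 20 21 22
f 20 22 12
f 21 9 23
f 21 23 22
f 22 23 24
f 22 24 12
f 23 9 25
f 23 25 24
f 24 25 26
f 24 26 12
f 25 9 27
f 25 27 26
f 26 27 28
f 26 28 12
f 27 9 29
f 27 29 28
f 28 29 30
f 28 30 12
f 29 9 31
f 29 31 30
f 30 31 32
f 30 32 12
f 31 9 33
f 31 33 32
f 32 33 34
f 32 34 12
f 33 9 35
f 33 35 34
f 34 35 36
f 34 36 12
f 35 9 37
f 35 37 36
f 36 37 38
f 36 38 12
f 37 9 10
f 37 10 38
f 38 10 11
f 38 11 12
f 40 39 43
f 40 43 41
f 41 43 44
f 41 44 42
f 43 39 45
f 43 45 44
f 44 45 46
f 44 46 42
f 45 39 47
f 45 47 46
f 46 47 48
f 46 48 42
f 47 39 49
f 47 49 48
f 48 49 50
f 48 50 42
f 49 39 51
f 49 51 50
f 50 51 52
f 50 52 42
f 51 39 53
f 51 53 52
f 52 53 54
f 52 54 42
f 53 39 55
f 53 55 54
f 54 55 56
f 54 56 42
f 55 39 57
f 55 57 56
f 56 57 58
f 56 58 42
f 57 39 59
f 57 59 58
f 58 59 60
f 58 60 42
f 59 39 40
f 59 40 60
f 60 40 41
f 60 41 42

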